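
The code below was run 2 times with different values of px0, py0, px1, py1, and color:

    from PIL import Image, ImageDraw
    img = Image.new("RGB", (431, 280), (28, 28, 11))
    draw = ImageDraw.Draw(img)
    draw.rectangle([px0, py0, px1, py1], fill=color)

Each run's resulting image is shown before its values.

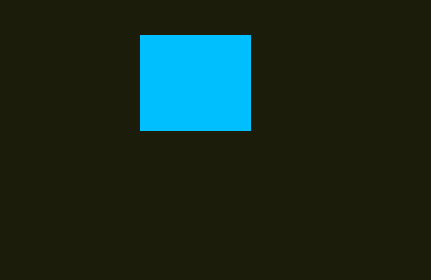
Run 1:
px0 = 140, py0 = 35, px1 = 250, py1 = 130, color = 'deepskyblue'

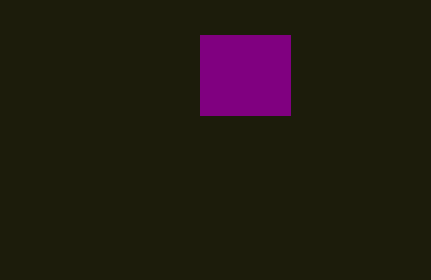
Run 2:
px0 = 200
py0 = 35
px1 = 290
py1 = 115
color = 'purple'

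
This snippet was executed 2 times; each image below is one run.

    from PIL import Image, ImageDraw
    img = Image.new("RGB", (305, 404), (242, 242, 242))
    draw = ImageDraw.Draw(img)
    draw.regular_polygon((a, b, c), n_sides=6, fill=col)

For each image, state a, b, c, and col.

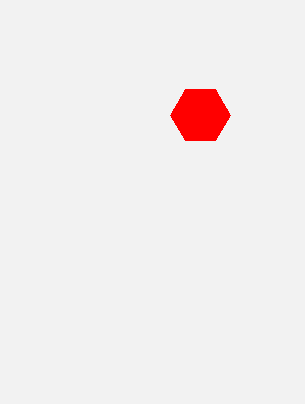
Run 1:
a = 200
b = 115
c = 30
col = 'red'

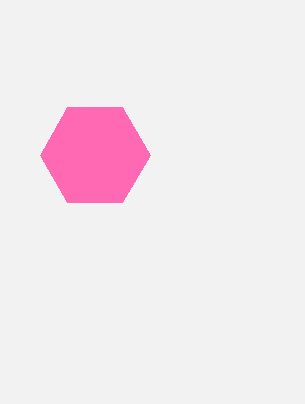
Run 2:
a = 95; b = 155; c = 55; col = 'hotpink'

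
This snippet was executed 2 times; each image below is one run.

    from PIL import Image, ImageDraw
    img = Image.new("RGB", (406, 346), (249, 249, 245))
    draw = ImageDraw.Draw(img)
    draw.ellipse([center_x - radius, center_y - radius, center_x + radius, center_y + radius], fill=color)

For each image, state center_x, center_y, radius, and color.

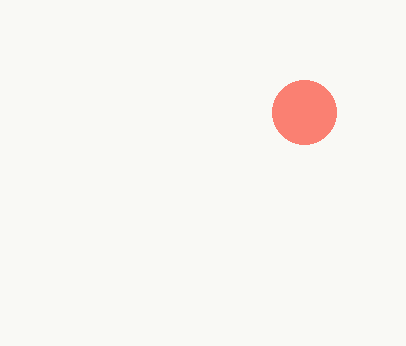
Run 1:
center_x = 304; center_y = 112; radius = 32; color = 'salmon'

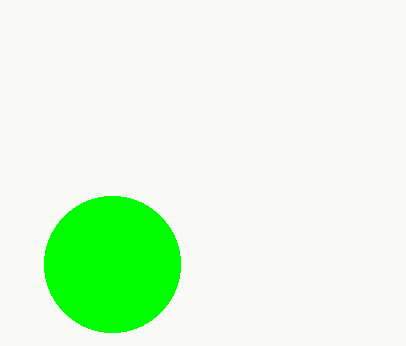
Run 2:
center_x = 112, center_y = 264, radius = 68, color = 'lime'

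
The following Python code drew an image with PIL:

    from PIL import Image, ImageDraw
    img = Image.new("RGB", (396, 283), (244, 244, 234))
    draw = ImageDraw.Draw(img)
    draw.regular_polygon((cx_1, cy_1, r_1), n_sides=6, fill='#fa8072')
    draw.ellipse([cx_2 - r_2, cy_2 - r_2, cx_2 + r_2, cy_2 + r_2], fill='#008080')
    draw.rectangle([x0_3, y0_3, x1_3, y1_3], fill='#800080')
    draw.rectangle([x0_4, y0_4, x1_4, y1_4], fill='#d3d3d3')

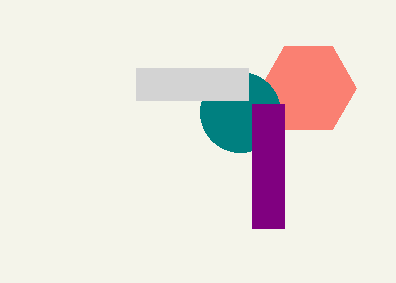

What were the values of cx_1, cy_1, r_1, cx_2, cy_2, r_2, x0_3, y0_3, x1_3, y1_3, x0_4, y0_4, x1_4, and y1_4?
cx_1 = 308; cy_1 = 88; r_1 = 48; cx_2 = 240; cy_2 = 112; r_2 = 40; x0_3 = 252; y0_3 = 104; x1_3 = 284; y1_3 = 228; x0_4 = 136; y0_4 = 68; x1_4 = 248; y1_4 = 100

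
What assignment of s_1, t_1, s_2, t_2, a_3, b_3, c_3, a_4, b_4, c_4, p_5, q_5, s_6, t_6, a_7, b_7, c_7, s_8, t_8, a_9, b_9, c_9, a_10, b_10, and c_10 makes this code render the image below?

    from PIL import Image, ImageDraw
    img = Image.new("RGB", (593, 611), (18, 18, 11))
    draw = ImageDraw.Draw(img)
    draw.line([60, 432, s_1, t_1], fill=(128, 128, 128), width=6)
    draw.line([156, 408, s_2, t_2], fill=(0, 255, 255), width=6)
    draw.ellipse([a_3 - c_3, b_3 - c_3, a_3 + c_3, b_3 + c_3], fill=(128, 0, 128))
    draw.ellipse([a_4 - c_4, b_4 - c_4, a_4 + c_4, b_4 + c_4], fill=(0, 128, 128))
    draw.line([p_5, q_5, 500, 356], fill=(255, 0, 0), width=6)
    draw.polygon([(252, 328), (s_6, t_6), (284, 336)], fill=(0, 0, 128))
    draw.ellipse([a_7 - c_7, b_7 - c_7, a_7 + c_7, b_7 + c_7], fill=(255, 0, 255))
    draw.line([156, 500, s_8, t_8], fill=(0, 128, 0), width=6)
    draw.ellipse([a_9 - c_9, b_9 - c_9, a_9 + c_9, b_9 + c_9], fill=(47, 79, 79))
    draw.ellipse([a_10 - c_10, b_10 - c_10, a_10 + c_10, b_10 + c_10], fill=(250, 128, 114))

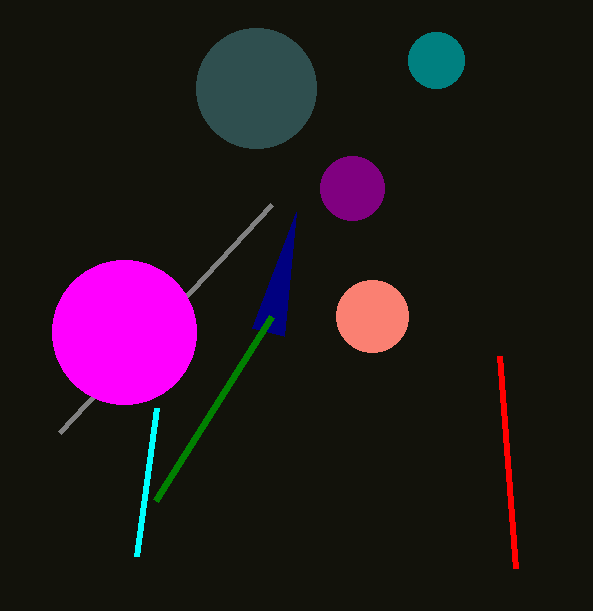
s_1 = 272, t_1 = 204, s_2 = 136, t_2 = 556, a_3 = 352, b_3 = 188, c_3 = 32, a_4 = 436, b_4 = 60, c_4 = 28, p_5 = 516, q_5 = 568, s_6 = 296, t_6 = 212, a_7 = 124, b_7 = 332, c_7 = 72, s_8 = 272, t_8 = 316, a_9 = 256, b_9 = 88, c_9 = 60, a_10 = 372, b_10 = 316, c_10 = 36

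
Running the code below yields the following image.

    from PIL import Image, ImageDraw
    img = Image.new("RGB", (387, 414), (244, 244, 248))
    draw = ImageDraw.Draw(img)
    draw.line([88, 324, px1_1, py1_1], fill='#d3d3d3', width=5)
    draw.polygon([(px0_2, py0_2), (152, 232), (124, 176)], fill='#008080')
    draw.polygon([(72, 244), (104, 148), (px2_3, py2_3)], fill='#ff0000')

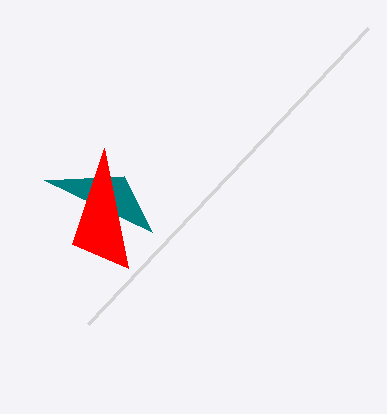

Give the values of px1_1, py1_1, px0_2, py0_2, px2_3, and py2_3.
px1_1 = 368, py1_1 = 28, px0_2 = 44, py0_2 = 180, px2_3 = 128, py2_3 = 268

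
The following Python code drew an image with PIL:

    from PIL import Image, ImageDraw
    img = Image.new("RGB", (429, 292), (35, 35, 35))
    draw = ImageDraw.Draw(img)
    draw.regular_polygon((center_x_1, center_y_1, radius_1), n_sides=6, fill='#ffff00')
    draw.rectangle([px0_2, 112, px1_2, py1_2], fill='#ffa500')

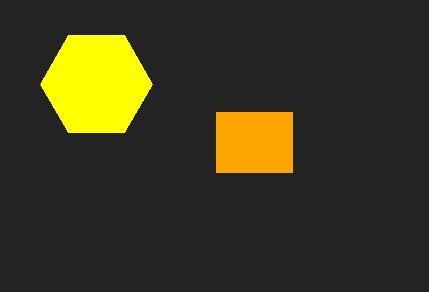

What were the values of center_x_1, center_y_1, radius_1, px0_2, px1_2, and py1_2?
center_x_1 = 96; center_y_1 = 84; radius_1 = 56; px0_2 = 216; px1_2 = 292; py1_2 = 172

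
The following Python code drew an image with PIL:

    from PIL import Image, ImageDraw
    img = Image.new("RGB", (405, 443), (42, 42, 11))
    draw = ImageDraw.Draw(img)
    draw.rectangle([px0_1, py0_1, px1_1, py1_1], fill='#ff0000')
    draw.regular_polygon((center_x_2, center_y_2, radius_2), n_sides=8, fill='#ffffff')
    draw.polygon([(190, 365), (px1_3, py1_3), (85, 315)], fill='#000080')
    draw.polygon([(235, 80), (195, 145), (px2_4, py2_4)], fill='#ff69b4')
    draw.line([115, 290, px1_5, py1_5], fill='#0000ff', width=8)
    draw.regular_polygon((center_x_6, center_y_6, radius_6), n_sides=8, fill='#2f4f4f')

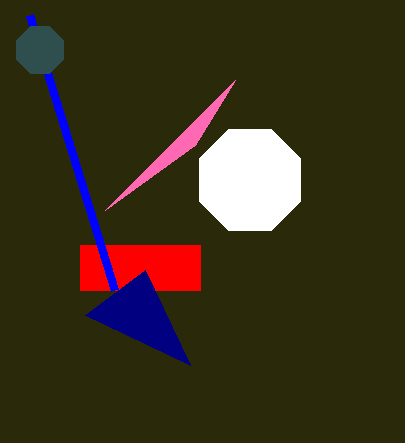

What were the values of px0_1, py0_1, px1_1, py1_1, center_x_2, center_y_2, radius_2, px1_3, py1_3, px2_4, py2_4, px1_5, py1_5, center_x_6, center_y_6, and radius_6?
px0_1 = 80, py0_1 = 245, px1_1 = 200, py1_1 = 290, center_x_2 = 250, center_y_2 = 180, radius_2 = 55, px1_3 = 145, py1_3 = 270, px2_4 = 105, py2_4 = 210, px1_5 = 30, py1_5 = 15, center_x_6 = 40, center_y_6 = 50, radius_6 = 25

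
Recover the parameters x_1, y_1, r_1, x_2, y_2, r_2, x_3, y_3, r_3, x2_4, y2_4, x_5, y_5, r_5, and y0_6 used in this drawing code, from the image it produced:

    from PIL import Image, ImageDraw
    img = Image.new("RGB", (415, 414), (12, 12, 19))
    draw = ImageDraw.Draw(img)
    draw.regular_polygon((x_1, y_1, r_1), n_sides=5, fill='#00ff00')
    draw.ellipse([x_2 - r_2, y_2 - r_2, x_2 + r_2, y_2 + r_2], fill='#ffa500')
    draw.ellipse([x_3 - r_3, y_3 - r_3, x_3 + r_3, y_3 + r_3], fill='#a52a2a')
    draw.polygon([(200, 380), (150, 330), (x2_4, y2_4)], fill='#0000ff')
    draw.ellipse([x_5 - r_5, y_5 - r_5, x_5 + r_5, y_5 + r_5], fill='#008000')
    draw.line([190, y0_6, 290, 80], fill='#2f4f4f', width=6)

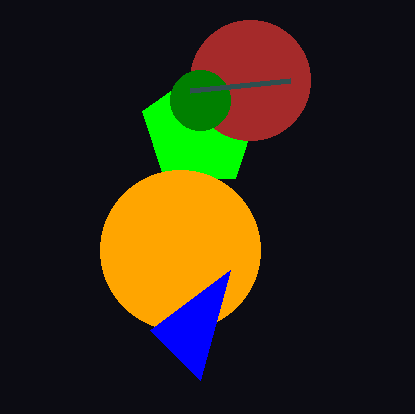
x_1 = 200, y_1 = 130, r_1 = 60, x_2 = 180, y_2 = 250, r_2 = 80, x_3 = 250, y_3 = 80, r_3 = 60, x2_4 = 230, y2_4 = 270, x_5 = 200, y_5 = 100, r_5 = 30, y0_6 = 90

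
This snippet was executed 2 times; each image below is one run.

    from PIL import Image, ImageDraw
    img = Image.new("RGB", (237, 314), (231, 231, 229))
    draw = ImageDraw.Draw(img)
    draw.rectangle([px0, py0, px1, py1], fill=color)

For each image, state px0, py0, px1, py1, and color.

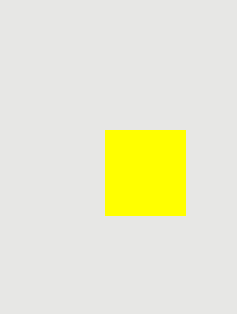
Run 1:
px0 = 105, py0 = 130, px1 = 185, py1 = 215, color = 'yellow'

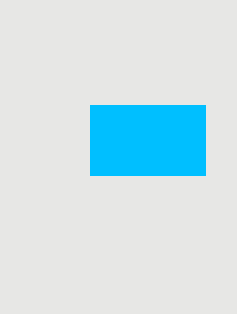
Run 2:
px0 = 90
py0 = 105
px1 = 205
py1 = 175
color = 'deepskyblue'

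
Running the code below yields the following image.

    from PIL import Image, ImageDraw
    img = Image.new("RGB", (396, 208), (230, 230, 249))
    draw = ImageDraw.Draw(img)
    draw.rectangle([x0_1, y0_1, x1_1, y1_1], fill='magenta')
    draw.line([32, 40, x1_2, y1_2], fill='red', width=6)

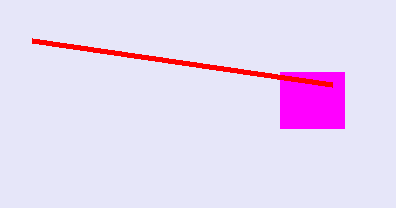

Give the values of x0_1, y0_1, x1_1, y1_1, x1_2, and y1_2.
x0_1 = 280; y0_1 = 72; x1_1 = 344; y1_1 = 128; x1_2 = 332; y1_2 = 84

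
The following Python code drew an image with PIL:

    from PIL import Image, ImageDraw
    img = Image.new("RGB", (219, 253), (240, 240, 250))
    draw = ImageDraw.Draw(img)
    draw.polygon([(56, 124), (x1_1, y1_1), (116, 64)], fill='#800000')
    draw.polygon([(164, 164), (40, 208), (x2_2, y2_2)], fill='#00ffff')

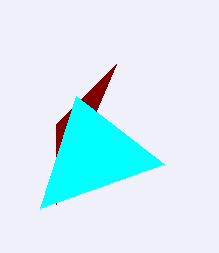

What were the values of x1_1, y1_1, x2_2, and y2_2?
x1_1 = 56, y1_1 = 204, x2_2 = 76, y2_2 = 96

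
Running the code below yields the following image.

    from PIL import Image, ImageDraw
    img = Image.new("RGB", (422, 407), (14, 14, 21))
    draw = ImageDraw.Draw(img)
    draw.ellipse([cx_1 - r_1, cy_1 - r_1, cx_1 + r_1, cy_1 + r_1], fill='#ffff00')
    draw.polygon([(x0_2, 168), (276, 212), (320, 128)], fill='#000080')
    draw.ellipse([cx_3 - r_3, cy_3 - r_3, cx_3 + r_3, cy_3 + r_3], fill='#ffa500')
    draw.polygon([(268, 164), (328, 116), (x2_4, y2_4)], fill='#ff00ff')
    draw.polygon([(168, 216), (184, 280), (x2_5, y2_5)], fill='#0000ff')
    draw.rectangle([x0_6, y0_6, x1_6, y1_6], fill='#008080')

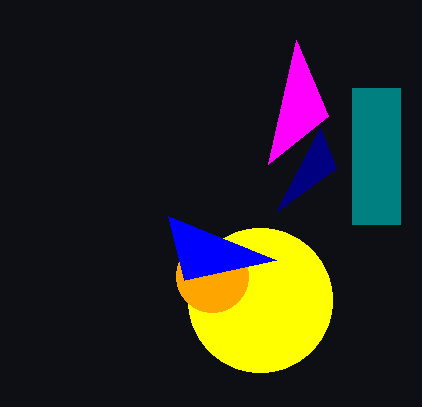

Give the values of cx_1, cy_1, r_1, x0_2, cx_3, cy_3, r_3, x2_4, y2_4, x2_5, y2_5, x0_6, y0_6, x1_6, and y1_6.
cx_1 = 260, cy_1 = 300, r_1 = 72, x0_2 = 336, cx_3 = 212, cy_3 = 276, r_3 = 36, x2_4 = 296, y2_4 = 40, x2_5 = 276, y2_5 = 260, x0_6 = 352, y0_6 = 88, x1_6 = 400, y1_6 = 224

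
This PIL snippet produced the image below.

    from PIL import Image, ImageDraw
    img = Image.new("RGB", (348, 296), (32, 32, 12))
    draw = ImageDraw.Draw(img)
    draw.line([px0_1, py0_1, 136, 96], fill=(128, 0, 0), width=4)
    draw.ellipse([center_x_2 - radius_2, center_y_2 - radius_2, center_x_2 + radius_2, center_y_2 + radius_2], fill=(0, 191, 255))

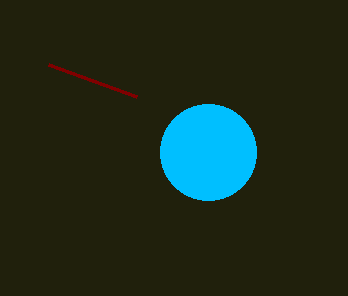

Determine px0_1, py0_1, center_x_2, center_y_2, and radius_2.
px0_1 = 48, py0_1 = 64, center_x_2 = 208, center_y_2 = 152, radius_2 = 48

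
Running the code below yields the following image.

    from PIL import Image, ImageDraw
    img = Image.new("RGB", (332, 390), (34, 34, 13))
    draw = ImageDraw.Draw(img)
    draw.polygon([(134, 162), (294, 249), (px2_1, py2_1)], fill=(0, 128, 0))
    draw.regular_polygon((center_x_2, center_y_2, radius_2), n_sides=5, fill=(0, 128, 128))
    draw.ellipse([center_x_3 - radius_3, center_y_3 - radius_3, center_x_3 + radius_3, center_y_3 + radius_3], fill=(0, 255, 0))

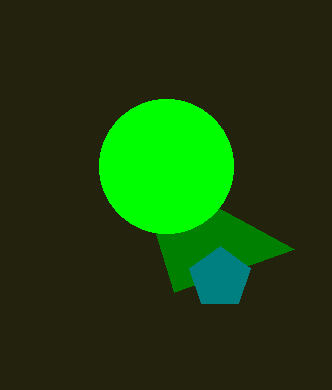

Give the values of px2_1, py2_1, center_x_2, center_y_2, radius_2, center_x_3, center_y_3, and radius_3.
px2_1 = 174
py2_1 = 292
center_x_2 = 220
center_y_2 = 278
radius_2 = 32
center_x_3 = 166
center_y_3 = 166
radius_3 = 67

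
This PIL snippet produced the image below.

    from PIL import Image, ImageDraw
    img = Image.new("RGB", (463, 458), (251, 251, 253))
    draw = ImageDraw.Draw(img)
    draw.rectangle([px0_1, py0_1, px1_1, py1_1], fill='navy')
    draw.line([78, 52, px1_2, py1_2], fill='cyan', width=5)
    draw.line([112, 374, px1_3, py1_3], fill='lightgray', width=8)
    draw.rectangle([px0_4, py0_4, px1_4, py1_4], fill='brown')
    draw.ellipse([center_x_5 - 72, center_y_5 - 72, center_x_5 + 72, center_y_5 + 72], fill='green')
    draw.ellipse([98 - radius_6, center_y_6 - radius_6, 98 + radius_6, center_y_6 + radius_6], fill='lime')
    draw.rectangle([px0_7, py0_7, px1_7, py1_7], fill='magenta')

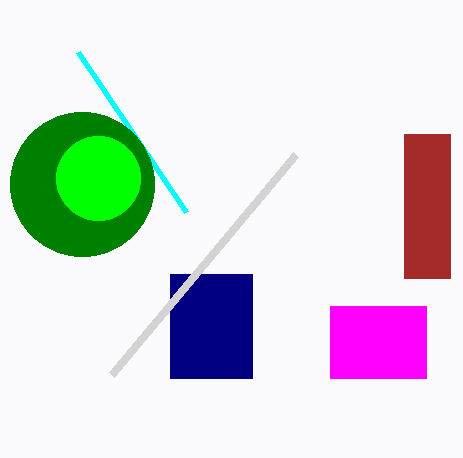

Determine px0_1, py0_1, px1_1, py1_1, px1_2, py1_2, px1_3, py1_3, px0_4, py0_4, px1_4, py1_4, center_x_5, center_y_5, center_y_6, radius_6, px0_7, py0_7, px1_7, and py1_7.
px0_1 = 170, py0_1 = 274, px1_1 = 252, py1_1 = 378, px1_2 = 186, py1_2 = 212, px1_3 = 296, py1_3 = 154, px0_4 = 404, py0_4 = 134, px1_4 = 450, py1_4 = 278, center_x_5 = 82, center_y_5 = 184, center_y_6 = 178, radius_6 = 42, px0_7 = 330, py0_7 = 306, px1_7 = 426, py1_7 = 378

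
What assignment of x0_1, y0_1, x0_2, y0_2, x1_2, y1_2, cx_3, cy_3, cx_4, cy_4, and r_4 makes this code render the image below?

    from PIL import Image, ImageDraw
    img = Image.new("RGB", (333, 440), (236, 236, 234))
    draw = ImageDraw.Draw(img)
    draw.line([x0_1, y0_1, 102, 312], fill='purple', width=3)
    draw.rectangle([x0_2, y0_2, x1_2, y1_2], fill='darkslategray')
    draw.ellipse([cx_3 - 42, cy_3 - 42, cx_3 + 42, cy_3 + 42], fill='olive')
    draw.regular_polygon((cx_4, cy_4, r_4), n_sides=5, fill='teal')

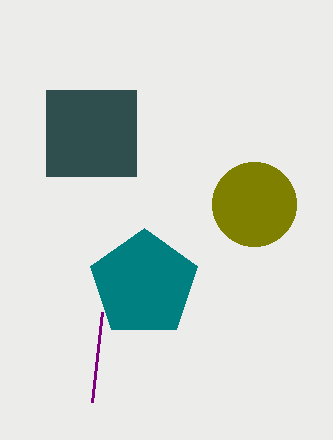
x0_1 = 92; y0_1 = 402; x0_2 = 46; y0_2 = 90; x1_2 = 136; y1_2 = 176; cx_3 = 254; cy_3 = 204; cx_4 = 144; cy_4 = 284; r_4 = 56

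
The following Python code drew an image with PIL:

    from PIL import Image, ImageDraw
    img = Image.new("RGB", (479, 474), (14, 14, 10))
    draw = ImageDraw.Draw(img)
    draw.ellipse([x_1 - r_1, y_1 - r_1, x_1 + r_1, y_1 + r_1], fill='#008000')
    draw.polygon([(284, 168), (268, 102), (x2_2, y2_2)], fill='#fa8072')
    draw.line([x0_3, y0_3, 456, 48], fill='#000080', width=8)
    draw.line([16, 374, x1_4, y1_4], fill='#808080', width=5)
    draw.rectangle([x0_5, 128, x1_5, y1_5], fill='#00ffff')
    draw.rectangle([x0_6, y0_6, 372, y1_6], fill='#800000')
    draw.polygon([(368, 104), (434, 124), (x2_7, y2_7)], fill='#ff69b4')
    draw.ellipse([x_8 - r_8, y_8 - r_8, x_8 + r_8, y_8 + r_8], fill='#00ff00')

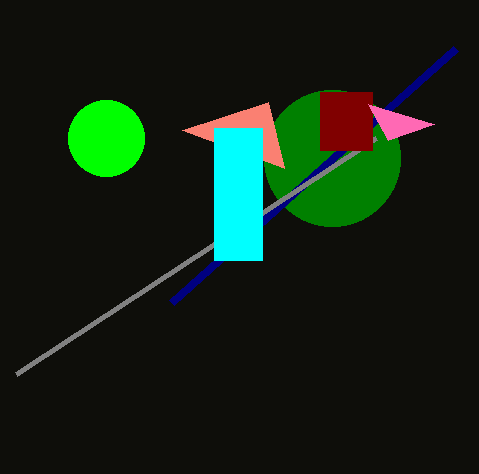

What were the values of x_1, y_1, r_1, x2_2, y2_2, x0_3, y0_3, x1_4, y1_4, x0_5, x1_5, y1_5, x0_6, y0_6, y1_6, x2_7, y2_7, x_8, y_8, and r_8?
x_1 = 332, y_1 = 158, r_1 = 68, x2_2 = 182, y2_2 = 130, x0_3 = 172, y0_3 = 302, x1_4 = 376, y1_4 = 138, x0_5 = 214, x1_5 = 262, y1_5 = 260, x0_6 = 320, y0_6 = 92, y1_6 = 150, x2_7 = 388, y2_7 = 140, x_8 = 106, y_8 = 138, r_8 = 38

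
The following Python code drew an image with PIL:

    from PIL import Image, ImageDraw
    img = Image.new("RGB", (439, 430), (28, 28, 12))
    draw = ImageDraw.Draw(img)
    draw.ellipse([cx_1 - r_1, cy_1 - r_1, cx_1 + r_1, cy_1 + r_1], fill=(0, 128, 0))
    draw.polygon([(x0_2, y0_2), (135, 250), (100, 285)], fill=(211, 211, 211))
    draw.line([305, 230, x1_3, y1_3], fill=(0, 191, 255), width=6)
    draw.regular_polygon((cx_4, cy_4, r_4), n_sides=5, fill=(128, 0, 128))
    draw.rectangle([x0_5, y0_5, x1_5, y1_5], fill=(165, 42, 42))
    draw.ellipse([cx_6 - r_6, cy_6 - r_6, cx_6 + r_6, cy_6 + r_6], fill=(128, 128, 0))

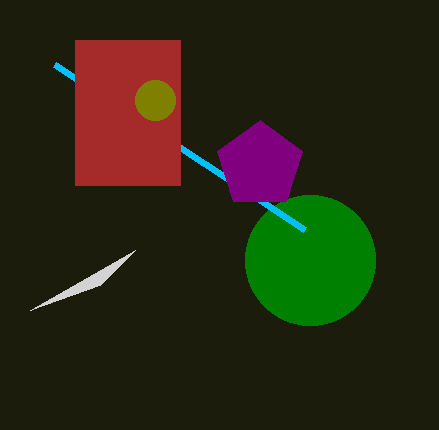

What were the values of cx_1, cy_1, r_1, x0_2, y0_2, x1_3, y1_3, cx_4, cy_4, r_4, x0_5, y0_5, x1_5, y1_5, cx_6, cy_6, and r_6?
cx_1 = 310, cy_1 = 260, r_1 = 65, x0_2 = 30, y0_2 = 310, x1_3 = 55, y1_3 = 65, cx_4 = 260, cy_4 = 165, r_4 = 45, x0_5 = 75, y0_5 = 40, x1_5 = 180, y1_5 = 185, cx_6 = 155, cy_6 = 100, r_6 = 20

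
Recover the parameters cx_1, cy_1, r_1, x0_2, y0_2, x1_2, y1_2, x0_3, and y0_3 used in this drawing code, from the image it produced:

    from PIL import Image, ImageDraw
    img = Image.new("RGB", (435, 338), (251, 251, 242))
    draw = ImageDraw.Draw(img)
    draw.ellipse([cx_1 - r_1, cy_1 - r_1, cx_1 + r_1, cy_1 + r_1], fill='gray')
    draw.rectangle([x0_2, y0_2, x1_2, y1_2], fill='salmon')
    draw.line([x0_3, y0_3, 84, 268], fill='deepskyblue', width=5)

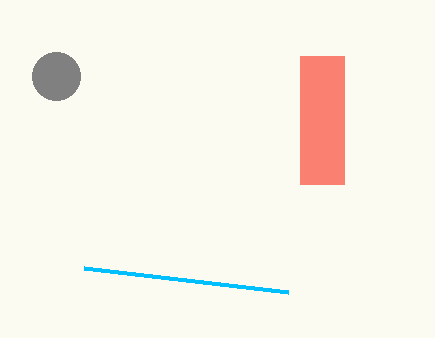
cx_1 = 56
cy_1 = 76
r_1 = 24
x0_2 = 300
y0_2 = 56
x1_2 = 344
y1_2 = 184
x0_3 = 288
y0_3 = 292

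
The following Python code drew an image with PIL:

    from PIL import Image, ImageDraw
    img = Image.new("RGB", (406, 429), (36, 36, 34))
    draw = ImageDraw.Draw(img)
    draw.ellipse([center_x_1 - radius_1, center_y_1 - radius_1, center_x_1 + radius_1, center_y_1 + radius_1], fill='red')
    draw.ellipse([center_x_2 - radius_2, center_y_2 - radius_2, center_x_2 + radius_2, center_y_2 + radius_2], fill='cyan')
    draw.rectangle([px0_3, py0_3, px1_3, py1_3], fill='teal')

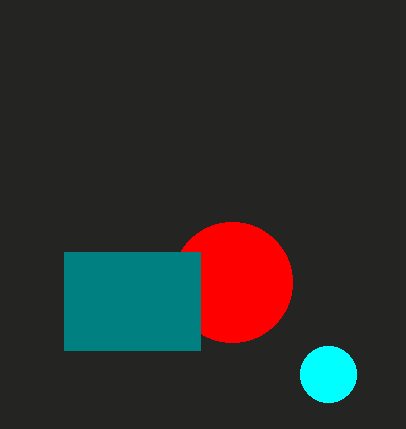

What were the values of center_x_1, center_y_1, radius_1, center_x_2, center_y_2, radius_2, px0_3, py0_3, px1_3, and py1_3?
center_x_1 = 232; center_y_1 = 282; radius_1 = 60; center_x_2 = 328; center_y_2 = 374; radius_2 = 28; px0_3 = 64; py0_3 = 252; px1_3 = 200; py1_3 = 350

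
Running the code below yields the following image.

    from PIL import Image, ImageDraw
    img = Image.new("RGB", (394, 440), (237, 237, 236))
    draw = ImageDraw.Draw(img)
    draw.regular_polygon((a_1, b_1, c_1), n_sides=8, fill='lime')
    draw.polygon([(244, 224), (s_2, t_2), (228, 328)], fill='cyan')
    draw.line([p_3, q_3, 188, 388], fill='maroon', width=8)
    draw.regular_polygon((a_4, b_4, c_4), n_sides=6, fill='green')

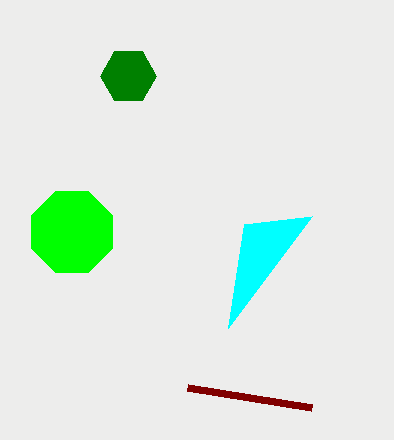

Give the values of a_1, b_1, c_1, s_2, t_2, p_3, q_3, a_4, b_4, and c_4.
a_1 = 72; b_1 = 232; c_1 = 44; s_2 = 312; t_2 = 216; p_3 = 312; q_3 = 408; a_4 = 128; b_4 = 76; c_4 = 28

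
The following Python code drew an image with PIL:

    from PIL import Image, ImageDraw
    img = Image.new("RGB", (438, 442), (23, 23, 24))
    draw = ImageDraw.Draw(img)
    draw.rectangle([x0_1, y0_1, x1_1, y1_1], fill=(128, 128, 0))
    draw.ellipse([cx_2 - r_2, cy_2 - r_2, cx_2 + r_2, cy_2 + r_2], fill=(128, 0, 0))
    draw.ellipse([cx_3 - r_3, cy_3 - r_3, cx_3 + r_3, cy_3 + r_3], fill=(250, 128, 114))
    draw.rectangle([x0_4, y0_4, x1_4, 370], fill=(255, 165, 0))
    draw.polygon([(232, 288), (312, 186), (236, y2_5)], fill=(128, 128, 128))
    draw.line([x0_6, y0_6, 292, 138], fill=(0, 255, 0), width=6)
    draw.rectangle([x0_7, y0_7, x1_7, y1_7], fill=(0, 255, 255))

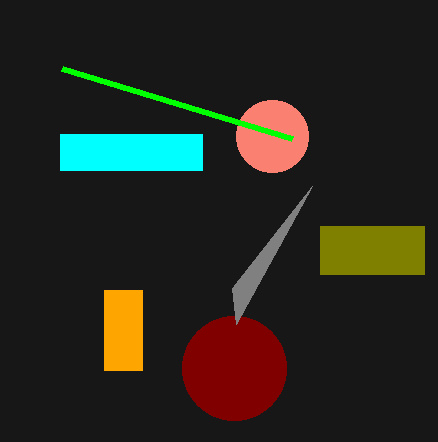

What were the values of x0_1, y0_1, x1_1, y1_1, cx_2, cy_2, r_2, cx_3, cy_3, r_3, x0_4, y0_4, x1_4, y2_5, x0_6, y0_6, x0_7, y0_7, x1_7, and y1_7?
x0_1 = 320
y0_1 = 226
x1_1 = 424
y1_1 = 274
cx_2 = 234
cy_2 = 368
r_2 = 52
cx_3 = 272
cy_3 = 136
r_3 = 36
x0_4 = 104
y0_4 = 290
x1_4 = 142
y2_5 = 324
x0_6 = 62
y0_6 = 68
x0_7 = 60
y0_7 = 134
x1_7 = 202
y1_7 = 170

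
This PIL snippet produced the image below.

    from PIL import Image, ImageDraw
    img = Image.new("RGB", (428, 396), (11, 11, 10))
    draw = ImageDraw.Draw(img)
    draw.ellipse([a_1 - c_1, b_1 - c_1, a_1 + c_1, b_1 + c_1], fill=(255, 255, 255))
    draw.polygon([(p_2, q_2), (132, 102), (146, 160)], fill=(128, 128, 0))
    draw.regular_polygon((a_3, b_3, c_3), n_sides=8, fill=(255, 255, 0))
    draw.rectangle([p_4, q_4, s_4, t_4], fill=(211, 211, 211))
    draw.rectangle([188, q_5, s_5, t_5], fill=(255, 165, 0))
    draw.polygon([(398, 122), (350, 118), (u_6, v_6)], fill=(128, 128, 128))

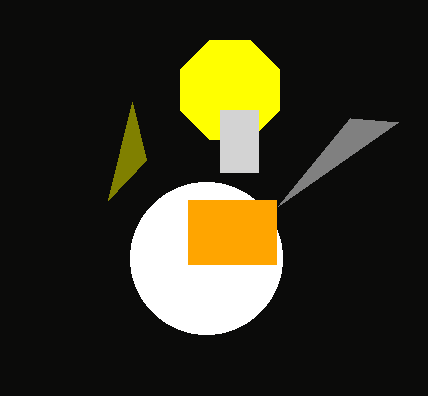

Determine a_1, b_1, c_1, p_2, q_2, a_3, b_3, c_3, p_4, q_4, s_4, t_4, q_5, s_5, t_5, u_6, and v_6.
a_1 = 206
b_1 = 258
c_1 = 76
p_2 = 108
q_2 = 200
a_3 = 230
b_3 = 90
c_3 = 54
p_4 = 220
q_4 = 110
s_4 = 258
t_4 = 172
q_5 = 200
s_5 = 276
t_5 = 264
u_6 = 278
v_6 = 206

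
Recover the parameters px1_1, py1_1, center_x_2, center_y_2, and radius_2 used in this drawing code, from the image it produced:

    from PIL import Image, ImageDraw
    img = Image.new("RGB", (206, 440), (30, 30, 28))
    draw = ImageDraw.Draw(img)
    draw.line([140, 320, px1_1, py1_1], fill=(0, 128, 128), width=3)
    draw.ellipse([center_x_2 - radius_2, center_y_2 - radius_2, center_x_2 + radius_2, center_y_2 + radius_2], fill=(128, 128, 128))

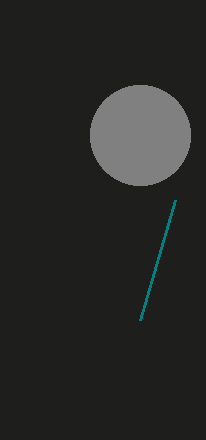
px1_1 = 175
py1_1 = 200
center_x_2 = 140
center_y_2 = 135
radius_2 = 50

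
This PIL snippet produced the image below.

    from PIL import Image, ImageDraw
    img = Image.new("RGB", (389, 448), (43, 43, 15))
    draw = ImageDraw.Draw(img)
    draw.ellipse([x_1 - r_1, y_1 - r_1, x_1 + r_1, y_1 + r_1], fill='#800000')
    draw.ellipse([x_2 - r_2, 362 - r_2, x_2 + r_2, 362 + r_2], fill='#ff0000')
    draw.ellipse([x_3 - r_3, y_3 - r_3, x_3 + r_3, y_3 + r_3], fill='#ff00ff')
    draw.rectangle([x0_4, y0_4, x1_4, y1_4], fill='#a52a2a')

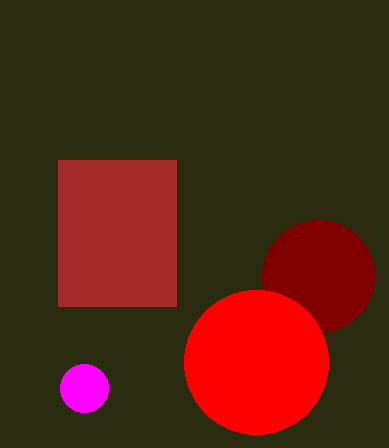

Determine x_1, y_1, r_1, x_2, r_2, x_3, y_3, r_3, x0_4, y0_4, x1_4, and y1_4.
x_1 = 318
y_1 = 276
r_1 = 56
x_2 = 256
r_2 = 72
x_3 = 84
y_3 = 388
r_3 = 24
x0_4 = 58
y0_4 = 160
x1_4 = 176
y1_4 = 306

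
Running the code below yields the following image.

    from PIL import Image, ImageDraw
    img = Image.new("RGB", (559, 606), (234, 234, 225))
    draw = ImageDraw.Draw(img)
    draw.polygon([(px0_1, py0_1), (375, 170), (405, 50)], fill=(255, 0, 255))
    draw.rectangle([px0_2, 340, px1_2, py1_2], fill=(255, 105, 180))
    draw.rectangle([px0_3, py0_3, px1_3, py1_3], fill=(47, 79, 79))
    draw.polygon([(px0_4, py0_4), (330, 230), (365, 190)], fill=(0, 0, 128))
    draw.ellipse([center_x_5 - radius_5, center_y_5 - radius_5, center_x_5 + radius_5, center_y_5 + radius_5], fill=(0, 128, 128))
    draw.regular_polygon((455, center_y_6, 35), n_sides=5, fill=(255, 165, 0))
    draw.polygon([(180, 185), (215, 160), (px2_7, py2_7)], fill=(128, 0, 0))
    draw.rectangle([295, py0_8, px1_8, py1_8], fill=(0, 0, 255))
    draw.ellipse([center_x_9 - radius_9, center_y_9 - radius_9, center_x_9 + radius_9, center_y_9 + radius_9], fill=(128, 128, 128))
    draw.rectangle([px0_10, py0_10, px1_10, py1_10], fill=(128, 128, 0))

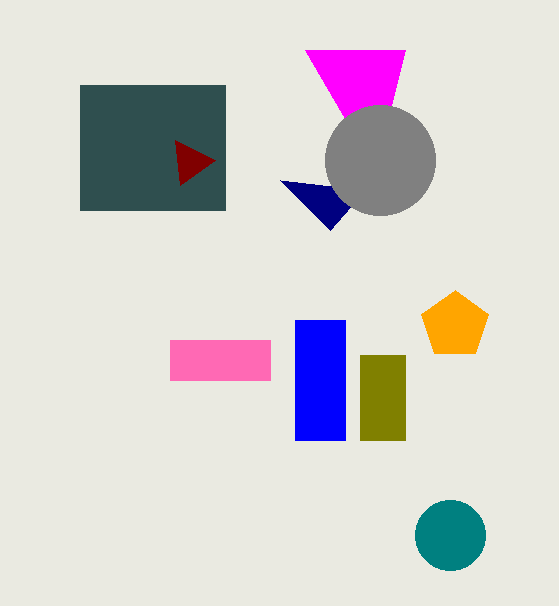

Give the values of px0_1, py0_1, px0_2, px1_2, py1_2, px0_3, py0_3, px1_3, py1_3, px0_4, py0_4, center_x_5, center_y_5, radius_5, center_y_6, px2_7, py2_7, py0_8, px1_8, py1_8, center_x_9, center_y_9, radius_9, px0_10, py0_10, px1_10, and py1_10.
px0_1 = 305; py0_1 = 50; px0_2 = 170; px1_2 = 270; py1_2 = 380; px0_3 = 80; py0_3 = 85; px1_3 = 225; py1_3 = 210; px0_4 = 280; py0_4 = 180; center_x_5 = 450; center_y_5 = 535; radius_5 = 35; center_y_6 = 325; px2_7 = 175; py2_7 = 140; py0_8 = 320; px1_8 = 345; py1_8 = 440; center_x_9 = 380; center_y_9 = 160; radius_9 = 55; px0_10 = 360; py0_10 = 355; px1_10 = 405; py1_10 = 440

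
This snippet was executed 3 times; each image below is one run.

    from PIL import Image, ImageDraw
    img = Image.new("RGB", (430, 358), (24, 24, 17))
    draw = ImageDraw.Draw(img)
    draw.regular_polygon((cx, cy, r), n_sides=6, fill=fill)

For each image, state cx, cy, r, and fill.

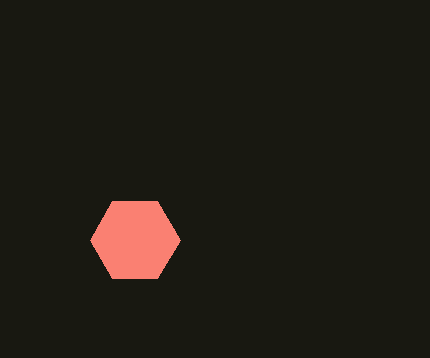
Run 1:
cx = 135; cy = 240; r = 45; fill = 'salmon'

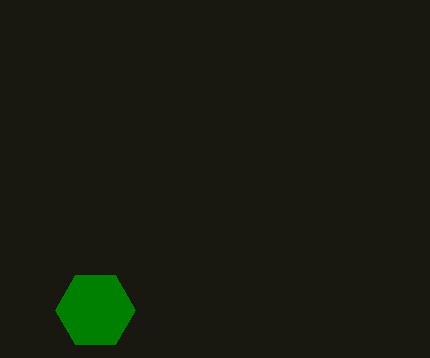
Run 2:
cx = 95; cy = 310; r = 40; fill = 'green'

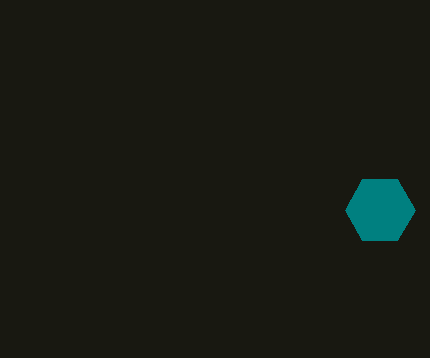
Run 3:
cx = 380; cy = 210; r = 35; fill = 'teal'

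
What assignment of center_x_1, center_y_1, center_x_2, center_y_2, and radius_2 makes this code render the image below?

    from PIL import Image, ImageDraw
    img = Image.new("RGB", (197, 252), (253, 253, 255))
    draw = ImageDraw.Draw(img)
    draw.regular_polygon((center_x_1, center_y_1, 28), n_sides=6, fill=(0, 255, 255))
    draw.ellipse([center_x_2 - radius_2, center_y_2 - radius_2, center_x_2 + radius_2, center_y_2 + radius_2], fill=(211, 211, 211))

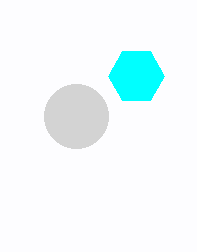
center_x_1 = 136; center_y_1 = 76; center_x_2 = 76; center_y_2 = 116; radius_2 = 32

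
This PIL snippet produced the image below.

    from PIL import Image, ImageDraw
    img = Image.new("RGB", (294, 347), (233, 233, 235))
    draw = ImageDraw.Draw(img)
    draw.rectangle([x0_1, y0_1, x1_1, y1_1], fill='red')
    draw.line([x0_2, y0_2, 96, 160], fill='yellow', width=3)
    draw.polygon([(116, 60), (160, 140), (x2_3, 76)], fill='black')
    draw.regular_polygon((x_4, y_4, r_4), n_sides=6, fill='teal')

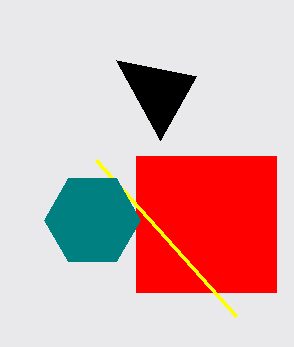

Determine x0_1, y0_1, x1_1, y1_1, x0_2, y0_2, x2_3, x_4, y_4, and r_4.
x0_1 = 136; y0_1 = 156; x1_1 = 276; y1_1 = 292; x0_2 = 236; y0_2 = 316; x2_3 = 196; x_4 = 92; y_4 = 220; r_4 = 48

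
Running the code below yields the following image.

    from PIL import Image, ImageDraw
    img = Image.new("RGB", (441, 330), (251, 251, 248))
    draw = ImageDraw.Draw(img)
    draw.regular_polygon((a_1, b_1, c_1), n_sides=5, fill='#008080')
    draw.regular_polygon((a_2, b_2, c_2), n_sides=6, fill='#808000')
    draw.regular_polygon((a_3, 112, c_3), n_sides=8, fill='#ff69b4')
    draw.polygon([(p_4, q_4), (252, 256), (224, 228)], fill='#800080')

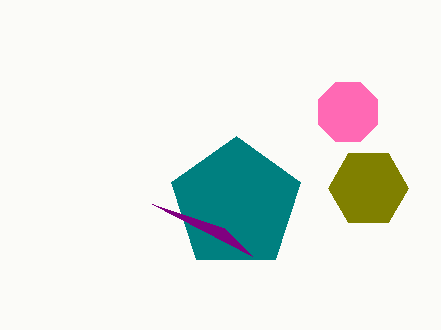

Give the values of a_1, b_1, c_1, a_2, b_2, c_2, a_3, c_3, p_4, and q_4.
a_1 = 236, b_1 = 204, c_1 = 68, a_2 = 368, b_2 = 188, c_2 = 40, a_3 = 348, c_3 = 32, p_4 = 152, q_4 = 204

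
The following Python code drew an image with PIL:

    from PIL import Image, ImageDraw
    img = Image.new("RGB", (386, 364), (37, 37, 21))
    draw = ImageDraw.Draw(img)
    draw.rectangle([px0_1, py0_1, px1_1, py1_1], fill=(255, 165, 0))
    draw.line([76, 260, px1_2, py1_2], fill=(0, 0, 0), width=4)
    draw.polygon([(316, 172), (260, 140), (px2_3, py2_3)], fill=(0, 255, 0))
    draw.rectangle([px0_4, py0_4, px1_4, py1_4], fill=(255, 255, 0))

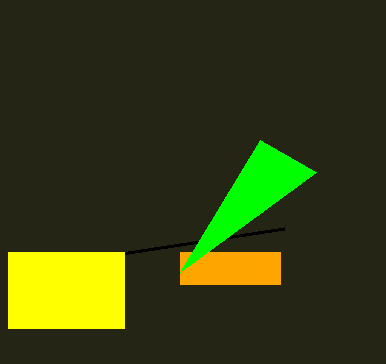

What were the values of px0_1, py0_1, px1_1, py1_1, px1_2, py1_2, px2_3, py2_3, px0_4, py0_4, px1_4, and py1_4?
px0_1 = 180
py0_1 = 252
px1_1 = 280
py1_1 = 284
px1_2 = 284
py1_2 = 228
px2_3 = 180
py2_3 = 272
px0_4 = 8
py0_4 = 252
px1_4 = 124
py1_4 = 328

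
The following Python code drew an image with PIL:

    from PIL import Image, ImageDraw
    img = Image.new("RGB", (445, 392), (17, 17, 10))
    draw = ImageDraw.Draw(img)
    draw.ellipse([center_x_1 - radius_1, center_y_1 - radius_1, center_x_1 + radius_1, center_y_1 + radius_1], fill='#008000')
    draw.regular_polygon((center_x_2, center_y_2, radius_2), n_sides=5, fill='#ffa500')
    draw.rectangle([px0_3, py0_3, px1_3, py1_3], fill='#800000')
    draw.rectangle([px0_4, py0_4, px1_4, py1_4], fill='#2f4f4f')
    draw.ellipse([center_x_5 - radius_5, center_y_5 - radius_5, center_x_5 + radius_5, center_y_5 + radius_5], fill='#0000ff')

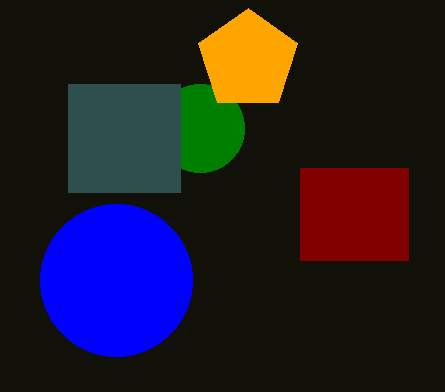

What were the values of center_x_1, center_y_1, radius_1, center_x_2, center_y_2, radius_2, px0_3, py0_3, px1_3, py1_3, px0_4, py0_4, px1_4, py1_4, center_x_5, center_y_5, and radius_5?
center_x_1 = 200
center_y_1 = 128
radius_1 = 44
center_x_2 = 248
center_y_2 = 60
radius_2 = 52
px0_3 = 300
py0_3 = 168
px1_3 = 408
py1_3 = 260
px0_4 = 68
py0_4 = 84
px1_4 = 180
py1_4 = 192
center_x_5 = 116
center_y_5 = 280
radius_5 = 76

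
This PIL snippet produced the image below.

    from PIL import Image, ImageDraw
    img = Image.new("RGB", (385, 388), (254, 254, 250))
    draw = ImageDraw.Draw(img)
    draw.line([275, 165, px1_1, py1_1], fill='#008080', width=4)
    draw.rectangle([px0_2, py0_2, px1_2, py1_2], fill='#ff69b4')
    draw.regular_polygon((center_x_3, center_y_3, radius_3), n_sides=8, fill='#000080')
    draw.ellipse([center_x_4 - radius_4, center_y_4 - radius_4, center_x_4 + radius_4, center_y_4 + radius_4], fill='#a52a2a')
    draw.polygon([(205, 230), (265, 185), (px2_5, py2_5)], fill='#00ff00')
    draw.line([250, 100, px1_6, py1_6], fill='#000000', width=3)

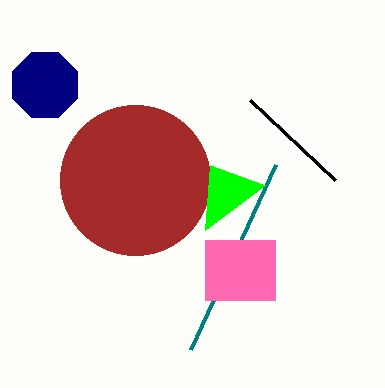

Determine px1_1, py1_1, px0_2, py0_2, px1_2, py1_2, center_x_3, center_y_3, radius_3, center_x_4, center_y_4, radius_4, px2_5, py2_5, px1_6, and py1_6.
px1_1 = 190; py1_1 = 350; px0_2 = 205; py0_2 = 240; px1_2 = 275; py1_2 = 300; center_x_3 = 45; center_y_3 = 85; radius_3 = 35; center_x_4 = 135; center_y_4 = 180; radius_4 = 75; px2_5 = 210; py2_5 = 165; px1_6 = 335; py1_6 = 180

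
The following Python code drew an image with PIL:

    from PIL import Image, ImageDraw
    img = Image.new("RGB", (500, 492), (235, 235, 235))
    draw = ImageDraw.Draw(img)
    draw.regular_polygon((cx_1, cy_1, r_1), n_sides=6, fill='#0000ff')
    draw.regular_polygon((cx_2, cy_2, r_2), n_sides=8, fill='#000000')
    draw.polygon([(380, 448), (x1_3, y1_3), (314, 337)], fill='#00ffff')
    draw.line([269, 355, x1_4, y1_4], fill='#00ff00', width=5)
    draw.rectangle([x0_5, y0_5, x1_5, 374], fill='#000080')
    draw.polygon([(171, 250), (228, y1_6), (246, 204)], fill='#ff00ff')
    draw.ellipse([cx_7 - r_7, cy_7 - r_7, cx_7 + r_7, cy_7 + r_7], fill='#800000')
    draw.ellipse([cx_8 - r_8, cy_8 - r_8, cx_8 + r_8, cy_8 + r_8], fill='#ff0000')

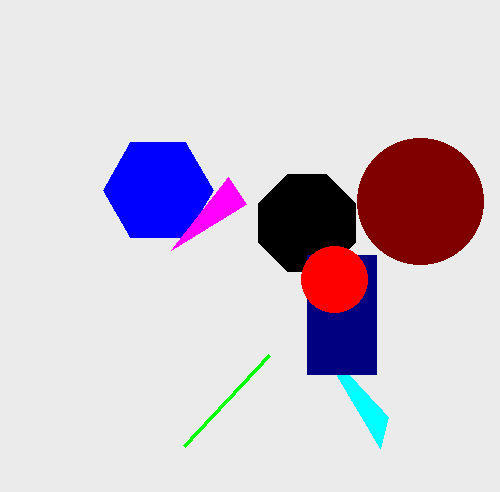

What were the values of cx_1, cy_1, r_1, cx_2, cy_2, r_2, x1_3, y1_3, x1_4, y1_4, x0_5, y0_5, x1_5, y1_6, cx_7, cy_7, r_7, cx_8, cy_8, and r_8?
cx_1 = 158; cy_1 = 190; r_1 = 55; cx_2 = 307; cy_2 = 223; r_2 = 52; x1_3 = 388; y1_3 = 417; x1_4 = 184; y1_4 = 446; x0_5 = 307; y0_5 = 255; x1_5 = 376; y1_6 = 177; cx_7 = 420; cy_7 = 201; r_7 = 63; cx_8 = 334; cy_8 = 279; r_8 = 33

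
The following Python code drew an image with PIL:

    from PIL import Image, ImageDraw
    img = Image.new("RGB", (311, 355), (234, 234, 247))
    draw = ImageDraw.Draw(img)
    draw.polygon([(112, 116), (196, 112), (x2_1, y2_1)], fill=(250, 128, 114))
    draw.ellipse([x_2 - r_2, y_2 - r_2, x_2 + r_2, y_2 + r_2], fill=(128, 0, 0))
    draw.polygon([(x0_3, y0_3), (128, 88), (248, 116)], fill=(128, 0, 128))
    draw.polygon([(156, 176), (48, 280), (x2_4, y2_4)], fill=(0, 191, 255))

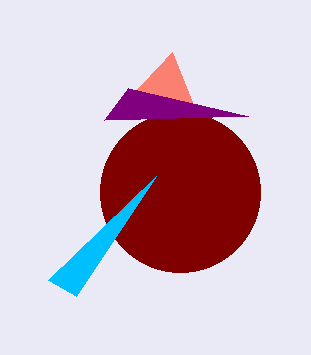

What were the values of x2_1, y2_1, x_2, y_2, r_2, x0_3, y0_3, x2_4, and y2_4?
x2_1 = 172, y2_1 = 52, x_2 = 180, y_2 = 192, r_2 = 80, x0_3 = 104, y0_3 = 120, x2_4 = 76, y2_4 = 296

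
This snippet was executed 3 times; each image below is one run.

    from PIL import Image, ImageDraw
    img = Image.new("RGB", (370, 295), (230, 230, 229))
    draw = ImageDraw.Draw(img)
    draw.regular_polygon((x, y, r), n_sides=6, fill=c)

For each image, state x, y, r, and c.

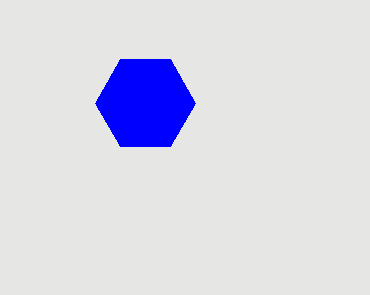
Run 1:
x = 145, y = 103, r = 50, c = 'blue'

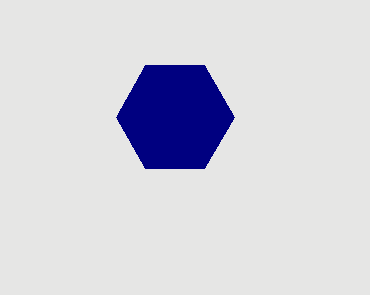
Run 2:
x = 175, y = 117, r = 59, c = 'navy'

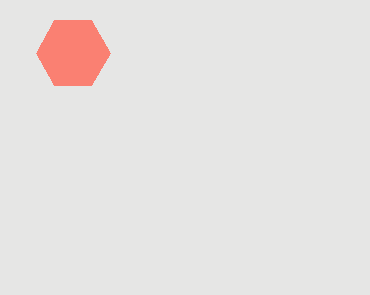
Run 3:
x = 73
y = 53
r = 37
c = 'salmon'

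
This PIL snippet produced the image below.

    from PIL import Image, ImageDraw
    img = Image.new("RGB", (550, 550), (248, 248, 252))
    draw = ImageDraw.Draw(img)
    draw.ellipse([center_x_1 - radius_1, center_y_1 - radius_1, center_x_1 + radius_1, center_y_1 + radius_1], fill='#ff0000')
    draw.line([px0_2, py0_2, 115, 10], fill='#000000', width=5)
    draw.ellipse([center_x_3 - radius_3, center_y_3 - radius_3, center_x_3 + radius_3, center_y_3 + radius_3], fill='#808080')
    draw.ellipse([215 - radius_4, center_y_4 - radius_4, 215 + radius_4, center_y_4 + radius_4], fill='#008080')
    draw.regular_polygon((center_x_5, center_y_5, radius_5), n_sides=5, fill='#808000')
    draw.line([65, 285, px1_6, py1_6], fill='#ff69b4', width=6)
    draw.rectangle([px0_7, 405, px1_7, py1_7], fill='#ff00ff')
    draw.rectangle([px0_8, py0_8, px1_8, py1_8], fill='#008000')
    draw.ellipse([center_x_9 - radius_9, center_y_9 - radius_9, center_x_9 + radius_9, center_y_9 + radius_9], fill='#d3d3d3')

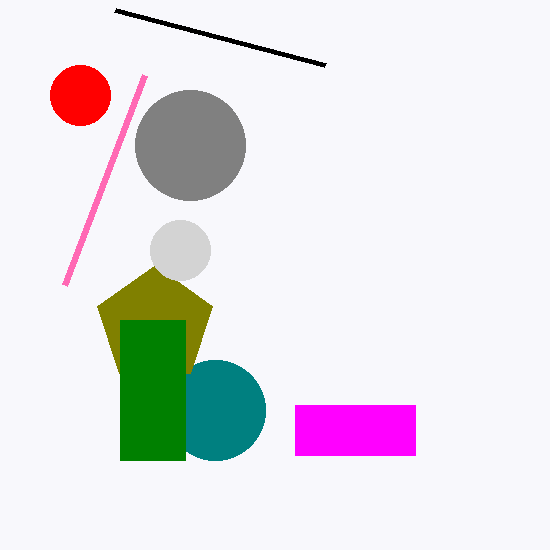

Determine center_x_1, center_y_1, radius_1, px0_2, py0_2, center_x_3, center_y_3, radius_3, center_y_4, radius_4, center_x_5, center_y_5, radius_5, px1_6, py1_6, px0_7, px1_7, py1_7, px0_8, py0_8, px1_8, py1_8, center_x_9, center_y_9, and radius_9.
center_x_1 = 80
center_y_1 = 95
radius_1 = 30
px0_2 = 325
py0_2 = 65
center_x_3 = 190
center_y_3 = 145
radius_3 = 55
center_y_4 = 410
radius_4 = 50
center_x_5 = 155
center_y_5 = 325
radius_5 = 60
px1_6 = 145
py1_6 = 75
px0_7 = 295
px1_7 = 415
py1_7 = 455
px0_8 = 120
py0_8 = 320
px1_8 = 185
py1_8 = 460
center_x_9 = 180
center_y_9 = 250
radius_9 = 30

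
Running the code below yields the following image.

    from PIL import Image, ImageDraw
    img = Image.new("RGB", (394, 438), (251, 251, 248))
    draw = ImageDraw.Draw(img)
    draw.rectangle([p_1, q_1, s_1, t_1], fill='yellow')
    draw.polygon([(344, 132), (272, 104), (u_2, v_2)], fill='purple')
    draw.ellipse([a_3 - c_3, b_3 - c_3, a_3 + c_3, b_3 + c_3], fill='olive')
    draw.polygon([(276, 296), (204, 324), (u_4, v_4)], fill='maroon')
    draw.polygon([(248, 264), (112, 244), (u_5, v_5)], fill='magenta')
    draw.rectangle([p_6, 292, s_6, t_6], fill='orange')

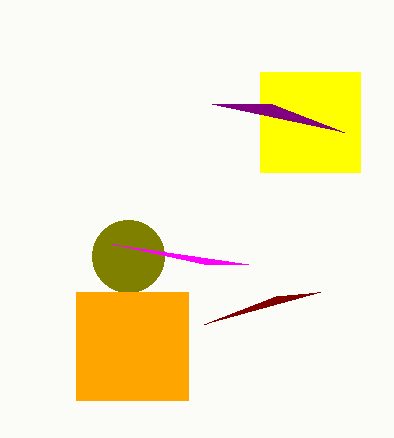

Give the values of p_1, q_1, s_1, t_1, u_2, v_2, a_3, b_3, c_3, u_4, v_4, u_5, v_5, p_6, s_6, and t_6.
p_1 = 260
q_1 = 72
s_1 = 360
t_1 = 172
u_2 = 212
v_2 = 104
a_3 = 128
b_3 = 256
c_3 = 36
u_4 = 320
v_4 = 292
u_5 = 204
v_5 = 264
p_6 = 76
s_6 = 188
t_6 = 400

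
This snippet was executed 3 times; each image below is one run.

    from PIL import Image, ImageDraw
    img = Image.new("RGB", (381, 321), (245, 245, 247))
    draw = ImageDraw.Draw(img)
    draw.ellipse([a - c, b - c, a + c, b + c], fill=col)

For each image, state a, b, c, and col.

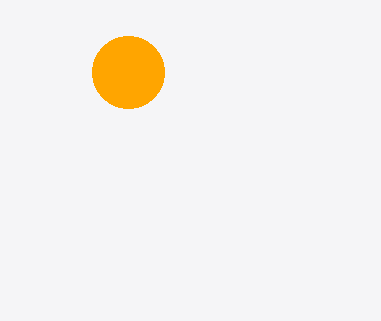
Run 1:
a = 128, b = 72, c = 36, col = 'orange'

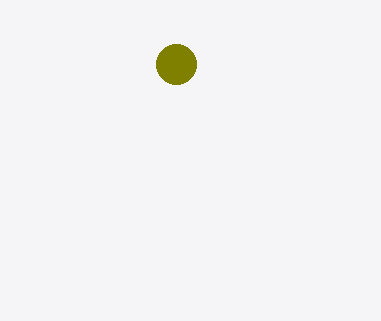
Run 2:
a = 176; b = 64; c = 20; col = 'olive'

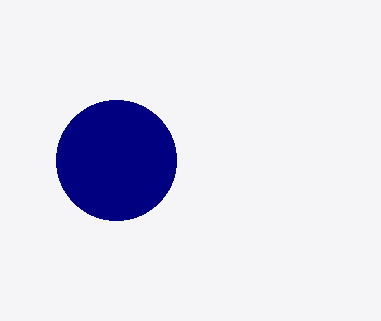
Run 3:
a = 116; b = 160; c = 60; col = 'navy'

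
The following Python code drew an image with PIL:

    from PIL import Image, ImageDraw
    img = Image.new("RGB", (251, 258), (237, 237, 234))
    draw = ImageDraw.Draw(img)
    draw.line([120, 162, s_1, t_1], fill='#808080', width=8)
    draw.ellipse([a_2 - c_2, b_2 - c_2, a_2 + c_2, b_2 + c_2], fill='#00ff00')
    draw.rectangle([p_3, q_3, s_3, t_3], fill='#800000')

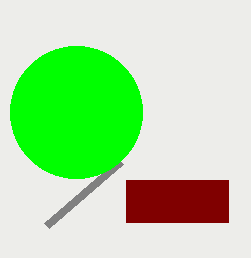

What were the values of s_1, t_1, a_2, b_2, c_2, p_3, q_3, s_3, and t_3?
s_1 = 46
t_1 = 226
a_2 = 76
b_2 = 112
c_2 = 66
p_3 = 126
q_3 = 180
s_3 = 228
t_3 = 222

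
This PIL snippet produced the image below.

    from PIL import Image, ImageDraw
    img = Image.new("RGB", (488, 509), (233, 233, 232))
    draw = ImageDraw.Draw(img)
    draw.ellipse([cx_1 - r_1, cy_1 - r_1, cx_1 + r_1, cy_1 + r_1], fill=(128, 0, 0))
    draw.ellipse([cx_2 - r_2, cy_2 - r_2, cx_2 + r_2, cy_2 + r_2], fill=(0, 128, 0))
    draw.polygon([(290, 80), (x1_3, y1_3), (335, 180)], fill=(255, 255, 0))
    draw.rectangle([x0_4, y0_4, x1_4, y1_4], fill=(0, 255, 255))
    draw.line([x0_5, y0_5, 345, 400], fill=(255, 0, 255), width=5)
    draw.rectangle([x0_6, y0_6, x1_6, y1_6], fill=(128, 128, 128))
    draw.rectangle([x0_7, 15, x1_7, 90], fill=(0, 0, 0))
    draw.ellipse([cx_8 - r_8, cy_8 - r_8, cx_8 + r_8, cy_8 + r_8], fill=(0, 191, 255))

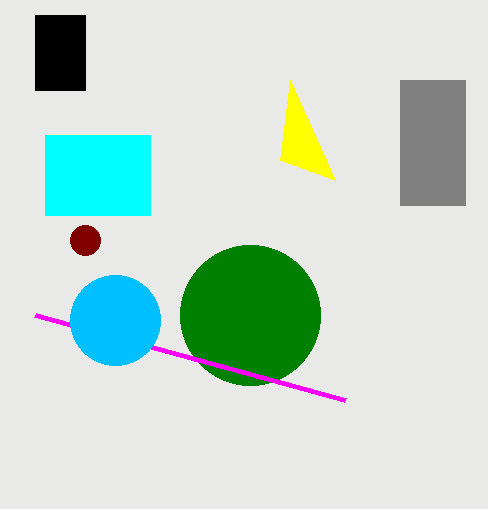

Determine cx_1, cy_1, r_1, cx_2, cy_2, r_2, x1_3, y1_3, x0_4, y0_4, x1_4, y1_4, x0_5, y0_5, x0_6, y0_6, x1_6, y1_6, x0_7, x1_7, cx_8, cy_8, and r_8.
cx_1 = 85; cy_1 = 240; r_1 = 15; cx_2 = 250; cy_2 = 315; r_2 = 70; x1_3 = 280; y1_3 = 160; x0_4 = 45; y0_4 = 135; x1_4 = 150; y1_4 = 215; x0_5 = 35; y0_5 = 315; x0_6 = 400; y0_6 = 80; x1_6 = 465; y1_6 = 205; x0_7 = 35; x1_7 = 85; cx_8 = 115; cy_8 = 320; r_8 = 45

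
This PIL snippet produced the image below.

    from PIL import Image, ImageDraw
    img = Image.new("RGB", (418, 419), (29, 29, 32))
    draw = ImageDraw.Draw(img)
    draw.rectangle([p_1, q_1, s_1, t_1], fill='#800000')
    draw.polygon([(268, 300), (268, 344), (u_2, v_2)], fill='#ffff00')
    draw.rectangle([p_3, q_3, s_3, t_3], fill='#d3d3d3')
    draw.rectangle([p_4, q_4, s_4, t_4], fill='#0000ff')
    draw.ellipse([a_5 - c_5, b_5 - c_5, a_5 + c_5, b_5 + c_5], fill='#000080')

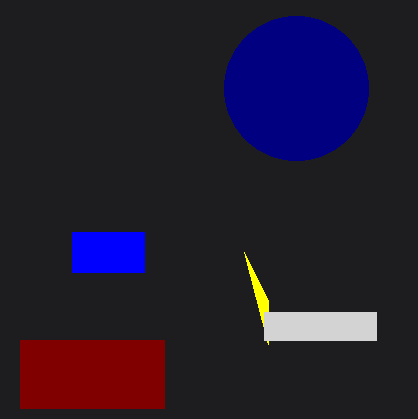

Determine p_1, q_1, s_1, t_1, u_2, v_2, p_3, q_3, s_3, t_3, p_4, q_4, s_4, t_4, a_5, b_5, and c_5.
p_1 = 20
q_1 = 340
s_1 = 164
t_1 = 408
u_2 = 244
v_2 = 252
p_3 = 264
q_3 = 312
s_3 = 376
t_3 = 340
p_4 = 72
q_4 = 232
s_4 = 144
t_4 = 272
a_5 = 296
b_5 = 88
c_5 = 72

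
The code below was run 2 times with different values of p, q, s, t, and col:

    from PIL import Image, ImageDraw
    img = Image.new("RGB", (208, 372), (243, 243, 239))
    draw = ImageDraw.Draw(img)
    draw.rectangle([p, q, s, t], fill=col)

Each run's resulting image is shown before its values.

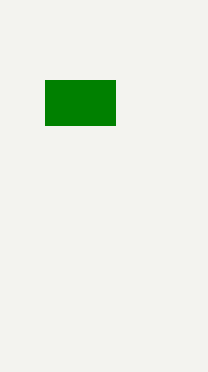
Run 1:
p = 45; q = 80; s = 115; t = 125; col = 'green'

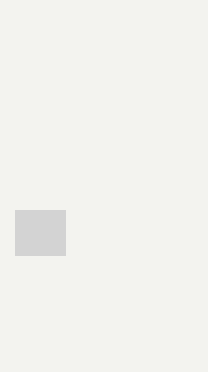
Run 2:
p = 15, q = 210, s = 65, t = 255, col = 'lightgray'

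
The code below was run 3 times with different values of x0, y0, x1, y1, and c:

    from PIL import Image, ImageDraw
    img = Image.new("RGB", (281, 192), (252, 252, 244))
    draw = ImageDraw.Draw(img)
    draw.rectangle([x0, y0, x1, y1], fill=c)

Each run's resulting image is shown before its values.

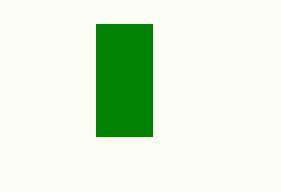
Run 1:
x0 = 96, y0 = 24, x1 = 152, y1 = 136, c = 'green'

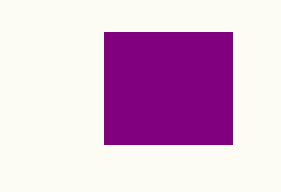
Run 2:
x0 = 104
y0 = 32
x1 = 232
y1 = 144
c = 'purple'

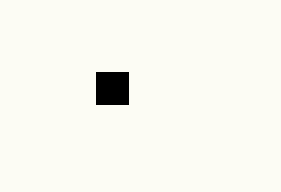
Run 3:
x0 = 96
y0 = 72
x1 = 128
y1 = 104
c = 'black'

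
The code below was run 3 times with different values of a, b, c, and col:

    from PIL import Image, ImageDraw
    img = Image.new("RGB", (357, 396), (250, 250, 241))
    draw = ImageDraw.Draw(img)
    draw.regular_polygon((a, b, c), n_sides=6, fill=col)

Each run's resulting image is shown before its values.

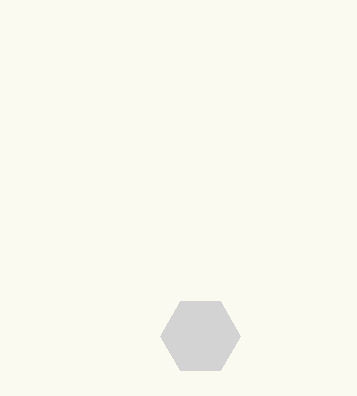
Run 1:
a = 200, b = 336, c = 40, col = 'lightgray'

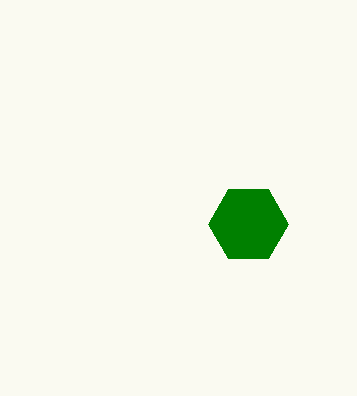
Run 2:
a = 248, b = 224, c = 40, col = 'green'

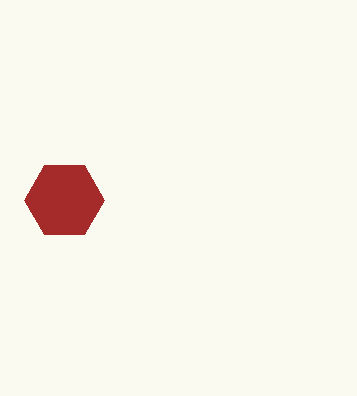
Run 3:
a = 64; b = 200; c = 40; col = 'brown'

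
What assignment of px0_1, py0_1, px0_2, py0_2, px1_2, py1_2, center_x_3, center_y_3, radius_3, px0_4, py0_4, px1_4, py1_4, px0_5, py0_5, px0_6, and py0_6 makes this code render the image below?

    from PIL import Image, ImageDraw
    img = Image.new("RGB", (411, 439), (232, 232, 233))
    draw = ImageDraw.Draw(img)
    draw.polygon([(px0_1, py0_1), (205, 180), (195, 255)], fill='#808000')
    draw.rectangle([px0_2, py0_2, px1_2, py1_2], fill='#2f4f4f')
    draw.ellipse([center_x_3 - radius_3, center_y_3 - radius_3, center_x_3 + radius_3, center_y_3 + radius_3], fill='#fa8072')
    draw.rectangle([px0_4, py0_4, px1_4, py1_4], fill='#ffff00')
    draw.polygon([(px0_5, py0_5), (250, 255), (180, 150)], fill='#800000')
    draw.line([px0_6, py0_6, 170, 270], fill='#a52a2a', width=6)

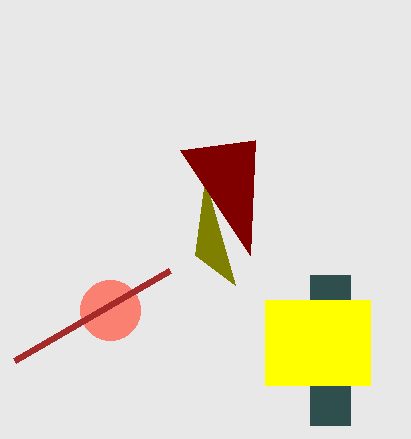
px0_1 = 235
py0_1 = 285
px0_2 = 310
py0_2 = 275
px1_2 = 350
py1_2 = 425
center_x_3 = 110
center_y_3 = 310
radius_3 = 30
px0_4 = 265
py0_4 = 300
px1_4 = 370
py1_4 = 385
px0_5 = 255
py0_5 = 140
px0_6 = 15
py0_6 = 360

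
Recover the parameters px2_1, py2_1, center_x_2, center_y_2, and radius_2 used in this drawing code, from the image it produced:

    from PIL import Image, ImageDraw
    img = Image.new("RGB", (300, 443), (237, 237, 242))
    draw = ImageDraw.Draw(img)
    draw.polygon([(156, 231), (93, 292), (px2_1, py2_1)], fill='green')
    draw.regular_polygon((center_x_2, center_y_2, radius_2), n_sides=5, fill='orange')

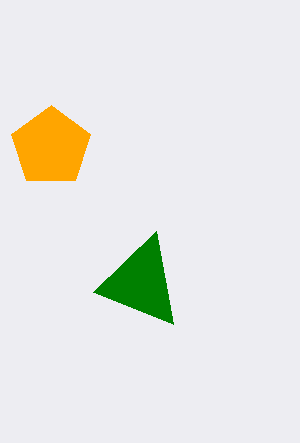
px2_1 = 173; py2_1 = 324; center_x_2 = 51; center_y_2 = 147; radius_2 = 42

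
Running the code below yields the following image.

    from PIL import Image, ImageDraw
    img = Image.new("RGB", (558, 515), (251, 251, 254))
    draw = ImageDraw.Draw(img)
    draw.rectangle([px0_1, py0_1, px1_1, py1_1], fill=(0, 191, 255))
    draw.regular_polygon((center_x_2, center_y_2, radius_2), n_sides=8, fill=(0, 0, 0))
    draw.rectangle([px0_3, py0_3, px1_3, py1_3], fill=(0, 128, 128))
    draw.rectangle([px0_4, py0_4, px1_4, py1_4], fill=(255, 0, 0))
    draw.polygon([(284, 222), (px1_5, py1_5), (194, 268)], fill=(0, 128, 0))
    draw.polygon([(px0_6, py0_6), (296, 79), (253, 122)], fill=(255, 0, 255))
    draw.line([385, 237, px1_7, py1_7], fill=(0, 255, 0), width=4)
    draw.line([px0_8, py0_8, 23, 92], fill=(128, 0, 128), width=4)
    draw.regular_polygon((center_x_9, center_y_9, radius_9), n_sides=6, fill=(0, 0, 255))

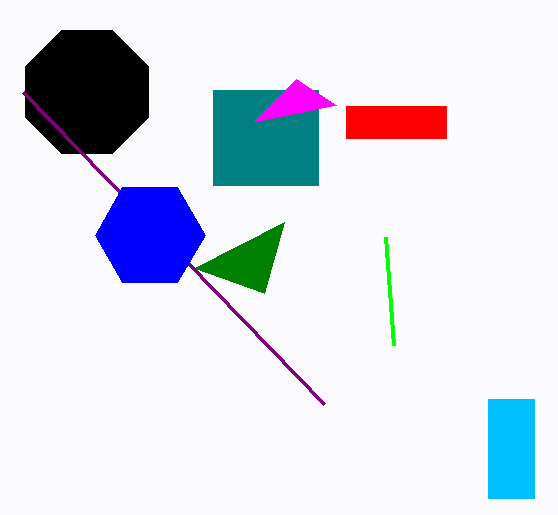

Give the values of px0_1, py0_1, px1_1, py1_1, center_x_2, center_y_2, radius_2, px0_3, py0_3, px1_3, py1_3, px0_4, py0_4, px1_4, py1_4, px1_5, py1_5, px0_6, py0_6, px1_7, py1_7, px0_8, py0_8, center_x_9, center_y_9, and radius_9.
px0_1 = 488; py0_1 = 399; px1_1 = 534; py1_1 = 498; center_x_2 = 87; center_y_2 = 92; radius_2 = 67; px0_3 = 213; py0_3 = 90; px1_3 = 318; py1_3 = 185; px0_4 = 346; py0_4 = 106; px1_4 = 446; py1_4 = 138; px1_5 = 264; py1_5 = 293; px0_6 = 336; py0_6 = 105; px1_7 = 393; py1_7 = 345; px0_8 = 324; py0_8 = 404; center_x_9 = 150; center_y_9 = 235; radius_9 = 55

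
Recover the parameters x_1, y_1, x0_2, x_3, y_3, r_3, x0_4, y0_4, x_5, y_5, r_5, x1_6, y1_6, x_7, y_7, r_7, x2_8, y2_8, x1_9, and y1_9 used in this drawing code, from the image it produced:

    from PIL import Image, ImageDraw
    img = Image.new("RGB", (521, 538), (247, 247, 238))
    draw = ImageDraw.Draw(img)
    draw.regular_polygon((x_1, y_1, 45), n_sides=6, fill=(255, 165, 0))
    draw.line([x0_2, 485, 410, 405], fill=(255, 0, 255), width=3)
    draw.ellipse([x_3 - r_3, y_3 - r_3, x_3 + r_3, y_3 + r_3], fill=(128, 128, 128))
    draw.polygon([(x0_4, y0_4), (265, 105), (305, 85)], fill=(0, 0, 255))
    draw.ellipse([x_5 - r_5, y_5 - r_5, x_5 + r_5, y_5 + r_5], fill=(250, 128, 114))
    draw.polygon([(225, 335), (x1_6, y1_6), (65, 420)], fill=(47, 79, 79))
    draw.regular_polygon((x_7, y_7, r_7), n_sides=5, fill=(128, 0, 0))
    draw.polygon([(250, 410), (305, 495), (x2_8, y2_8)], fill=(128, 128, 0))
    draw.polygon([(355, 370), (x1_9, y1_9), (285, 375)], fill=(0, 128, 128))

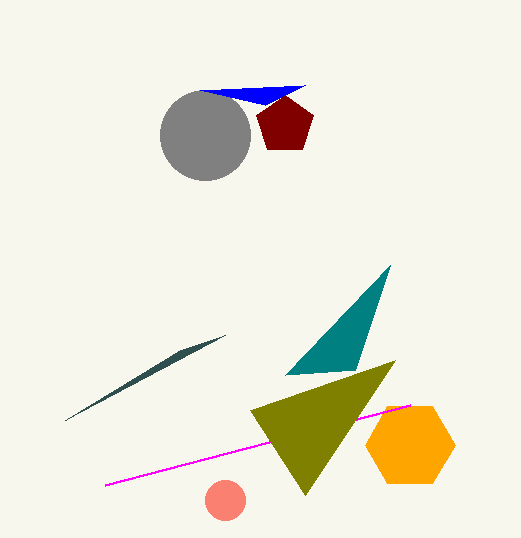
x_1 = 410, y_1 = 445, x0_2 = 105, x_3 = 205, y_3 = 135, r_3 = 45, x0_4 = 200, y0_4 = 90, x_5 = 225, y_5 = 500, r_5 = 20, x1_6 = 180, y1_6 = 350, x_7 = 285, y_7 = 125, r_7 = 30, x2_8 = 395, y2_8 = 360, x1_9 = 390, y1_9 = 265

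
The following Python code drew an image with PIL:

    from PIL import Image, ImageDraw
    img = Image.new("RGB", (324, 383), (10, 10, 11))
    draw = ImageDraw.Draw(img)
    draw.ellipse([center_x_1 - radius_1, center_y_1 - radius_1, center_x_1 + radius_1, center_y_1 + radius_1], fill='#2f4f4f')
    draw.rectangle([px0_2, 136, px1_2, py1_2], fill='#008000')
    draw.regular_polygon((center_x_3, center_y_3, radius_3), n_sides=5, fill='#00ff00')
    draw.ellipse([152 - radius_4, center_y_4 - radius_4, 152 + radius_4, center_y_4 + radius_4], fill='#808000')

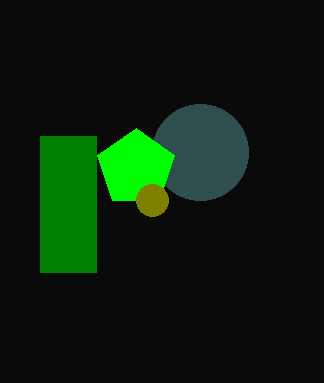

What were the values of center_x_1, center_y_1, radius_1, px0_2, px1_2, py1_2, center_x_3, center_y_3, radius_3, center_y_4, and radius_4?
center_x_1 = 200, center_y_1 = 152, radius_1 = 48, px0_2 = 40, px1_2 = 96, py1_2 = 272, center_x_3 = 136, center_y_3 = 168, radius_3 = 40, center_y_4 = 200, radius_4 = 16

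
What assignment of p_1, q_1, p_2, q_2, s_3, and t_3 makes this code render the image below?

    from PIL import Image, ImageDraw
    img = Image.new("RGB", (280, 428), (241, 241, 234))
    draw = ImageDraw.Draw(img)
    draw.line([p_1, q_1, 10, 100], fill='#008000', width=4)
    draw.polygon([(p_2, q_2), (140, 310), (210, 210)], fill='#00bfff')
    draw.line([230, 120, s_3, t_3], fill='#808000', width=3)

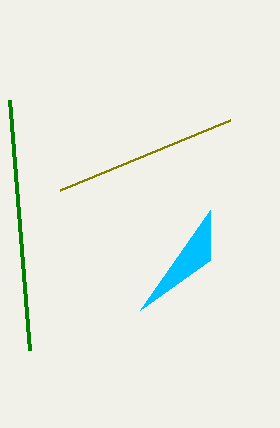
p_1 = 30, q_1 = 350, p_2 = 210, q_2 = 260, s_3 = 60, t_3 = 190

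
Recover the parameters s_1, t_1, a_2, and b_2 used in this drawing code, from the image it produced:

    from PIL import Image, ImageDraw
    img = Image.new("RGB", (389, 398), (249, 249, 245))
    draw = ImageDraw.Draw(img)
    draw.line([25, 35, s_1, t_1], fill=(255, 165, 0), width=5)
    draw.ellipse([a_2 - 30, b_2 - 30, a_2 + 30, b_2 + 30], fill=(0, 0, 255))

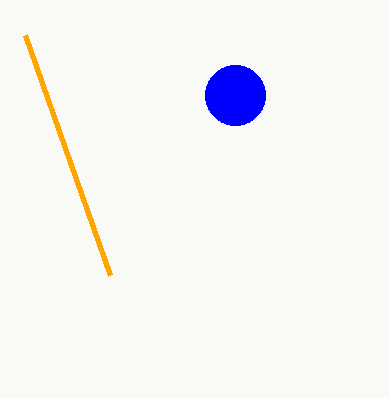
s_1 = 110
t_1 = 275
a_2 = 235
b_2 = 95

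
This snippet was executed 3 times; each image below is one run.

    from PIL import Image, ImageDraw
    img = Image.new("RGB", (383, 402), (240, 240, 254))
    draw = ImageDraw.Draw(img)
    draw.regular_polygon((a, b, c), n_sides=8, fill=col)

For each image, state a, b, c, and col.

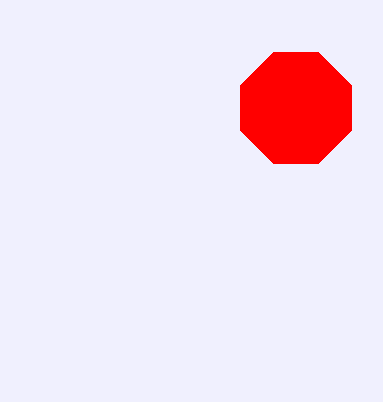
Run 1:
a = 296, b = 108, c = 60, col = 'red'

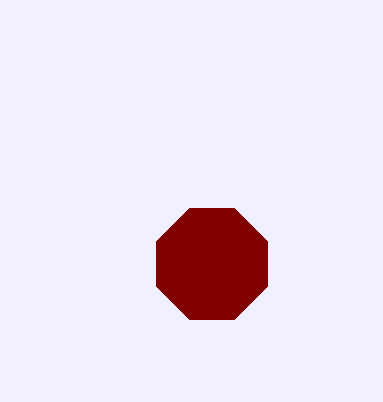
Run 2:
a = 212, b = 264, c = 60, col = 'maroon'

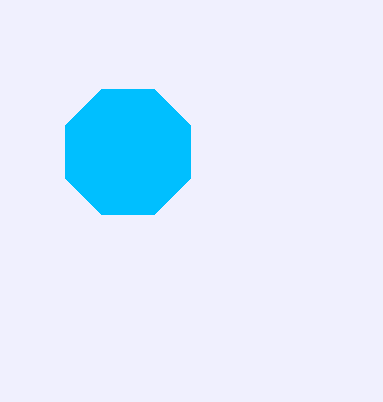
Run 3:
a = 128, b = 152, c = 68, col = 'deepskyblue'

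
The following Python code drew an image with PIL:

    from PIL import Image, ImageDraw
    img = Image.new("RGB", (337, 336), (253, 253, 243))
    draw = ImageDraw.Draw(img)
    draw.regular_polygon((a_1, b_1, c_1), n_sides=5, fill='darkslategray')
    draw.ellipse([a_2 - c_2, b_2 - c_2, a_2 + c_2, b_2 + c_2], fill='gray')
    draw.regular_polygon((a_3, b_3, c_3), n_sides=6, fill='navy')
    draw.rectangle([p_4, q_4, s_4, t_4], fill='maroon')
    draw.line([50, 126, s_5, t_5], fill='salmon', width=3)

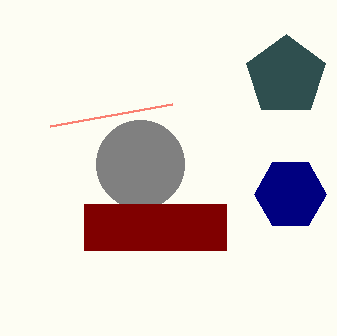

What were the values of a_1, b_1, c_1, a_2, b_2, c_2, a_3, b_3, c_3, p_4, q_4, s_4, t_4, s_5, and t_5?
a_1 = 286
b_1 = 76
c_1 = 42
a_2 = 140
b_2 = 164
c_2 = 44
a_3 = 290
b_3 = 194
c_3 = 36
p_4 = 84
q_4 = 204
s_4 = 226
t_4 = 250
s_5 = 172
t_5 = 104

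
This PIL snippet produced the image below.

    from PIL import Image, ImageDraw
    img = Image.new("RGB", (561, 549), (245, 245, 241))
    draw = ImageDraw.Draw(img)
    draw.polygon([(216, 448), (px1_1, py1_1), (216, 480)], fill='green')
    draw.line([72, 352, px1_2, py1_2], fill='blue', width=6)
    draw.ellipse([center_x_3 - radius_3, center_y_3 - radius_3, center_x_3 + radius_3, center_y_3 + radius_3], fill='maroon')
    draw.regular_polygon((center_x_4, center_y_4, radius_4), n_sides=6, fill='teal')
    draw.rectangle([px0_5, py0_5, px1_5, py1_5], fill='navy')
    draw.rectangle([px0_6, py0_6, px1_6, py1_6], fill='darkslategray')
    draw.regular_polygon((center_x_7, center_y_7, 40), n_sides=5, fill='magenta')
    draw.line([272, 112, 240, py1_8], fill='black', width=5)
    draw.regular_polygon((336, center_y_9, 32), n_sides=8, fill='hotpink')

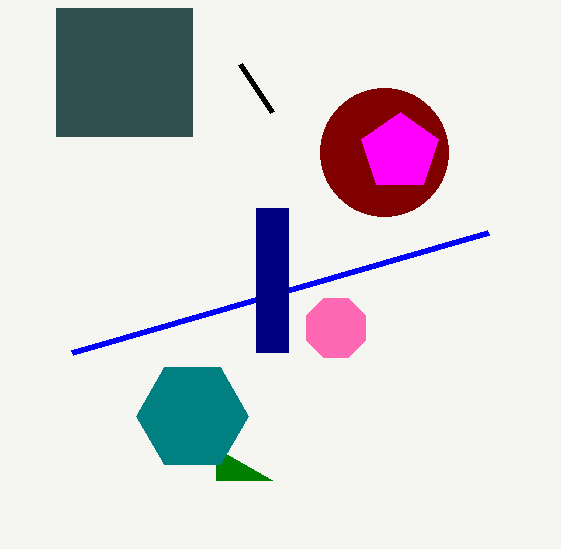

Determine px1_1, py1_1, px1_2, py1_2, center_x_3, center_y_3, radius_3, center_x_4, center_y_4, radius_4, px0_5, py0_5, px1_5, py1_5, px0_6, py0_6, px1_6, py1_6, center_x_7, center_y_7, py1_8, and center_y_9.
px1_1 = 272; py1_1 = 480; px1_2 = 488; py1_2 = 232; center_x_3 = 384; center_y_3 = 152; radius_3 = 64; center_x_4 = 192; center_y_4 = 416; radius_4 = 56; px0_5 = 256; py0_5 = 208; px1_5 = 288; py1_5 = 352; px0_6 = 56; py0_6 = 8; px1_6 = 192; py1_6 = 136; center_x_7 = 400; center_y_7 = 152; py1_8 = 64; center_y_9 = 328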